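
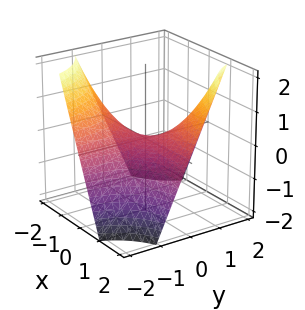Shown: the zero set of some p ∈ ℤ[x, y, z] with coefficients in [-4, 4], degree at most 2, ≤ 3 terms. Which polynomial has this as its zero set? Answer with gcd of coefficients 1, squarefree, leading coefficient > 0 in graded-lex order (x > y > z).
x*y - z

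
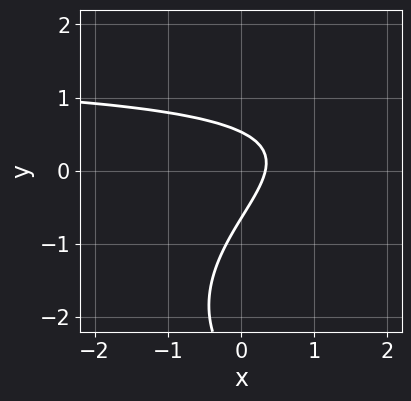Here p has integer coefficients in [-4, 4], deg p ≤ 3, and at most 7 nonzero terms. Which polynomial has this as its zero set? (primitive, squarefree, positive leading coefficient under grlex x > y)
The degree is 3 — a generic line meets the curve in up to 3 points.
The integer polynomial consistent with all of this is the stated p.

y^3 - 2*x*y + 3*y^2 + 3*x - 1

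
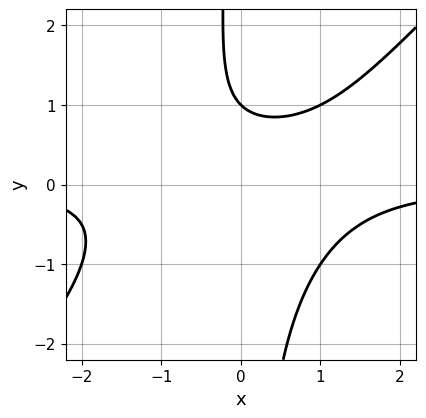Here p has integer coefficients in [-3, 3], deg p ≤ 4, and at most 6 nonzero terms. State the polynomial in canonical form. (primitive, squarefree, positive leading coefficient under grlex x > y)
1. The degree is 3 — a generic line meets the curve in up to 3 points.
2. Reading off the gridlines: no x-intercept at any integer in the box; it crosses the y-axis at the gridline y = 1.
3. The integer polynomial consistent with all of this is the stated p.

x^2*y - x*y^2 - y + 1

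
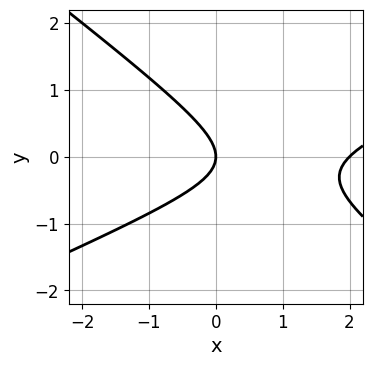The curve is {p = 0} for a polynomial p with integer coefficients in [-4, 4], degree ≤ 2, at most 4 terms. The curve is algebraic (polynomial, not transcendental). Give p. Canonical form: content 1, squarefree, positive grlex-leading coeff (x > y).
x^2 - x*y - 3*y^2 - 2*x

First, deg p = 2. No degree-1 curve has this shape.
Then, against the integer gridlines: one y-axis crossing is at y = 0; among the integer gridlines, it crosses the x-axis at x ∈ {0, 2}.
Finally, fitting integer coefficients to these (and the overall shape) gives p.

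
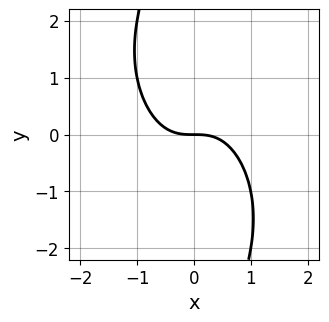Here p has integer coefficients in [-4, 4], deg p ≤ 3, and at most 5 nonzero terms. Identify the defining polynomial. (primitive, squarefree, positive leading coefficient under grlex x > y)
The degree is 3 — no degree-2 curve has this shape.
Against the integer gridlines: it meets the y-axis at y = 0 (among the integer gridlines); one x-axis crossing is at x = 0.
Assembling these constraints gives the stated polynomial.

2*x^3 + x^2*y + x*y^2 + 2*y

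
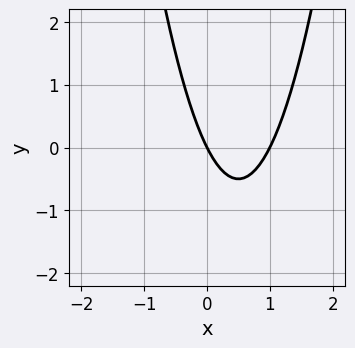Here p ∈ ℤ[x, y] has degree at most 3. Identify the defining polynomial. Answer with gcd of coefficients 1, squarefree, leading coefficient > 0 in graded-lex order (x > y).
2*x^2 - 2*x - y

First, deg p = 2. A generic line meets the curve in up to 2 points.
Next, against the integer gridlines: among the integer gridlines, it crosses the x-axis at x ∈ {0, 1}; it meets the y-axis at y = 0 (among the integer gridlines).
Finally, fitting integer coefficients to these (and the overall shape) gives p.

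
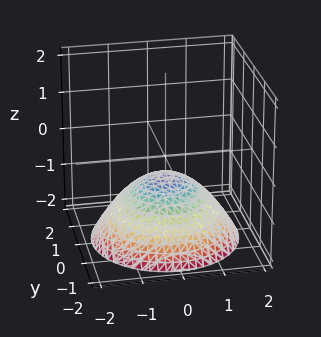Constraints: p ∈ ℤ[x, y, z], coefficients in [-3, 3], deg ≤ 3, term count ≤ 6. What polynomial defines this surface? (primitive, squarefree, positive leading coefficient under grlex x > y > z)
x^2 + y^2 + 2*z + 1

(a) The degree is 2 — no degree-1 surface has this shape.
(b) Symmetries: rotational symmetry about the z-axis ⇒ p depends on x, y only through x² + y².
(c) Reading off the gridlines: the surface avoids every integer x-axis point in the box; a circular section at z = -2 has radius between 1 and 2; no y-intercept at any integer in the box.
(d) Assembling these constraints gives the stated polynomial.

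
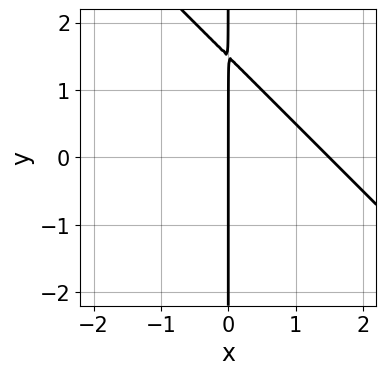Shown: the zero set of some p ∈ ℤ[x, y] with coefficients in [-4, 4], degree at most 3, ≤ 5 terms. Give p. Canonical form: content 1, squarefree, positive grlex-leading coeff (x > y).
2*x^2 + 2*x*y - 3*x

First, deg p = 2.
Then, from the visible intercepts: it meets the x-axis at x = 0 (among the integer gridlines); every point of the y-axis in the box is on the curve.
Finally, putting this together gives p.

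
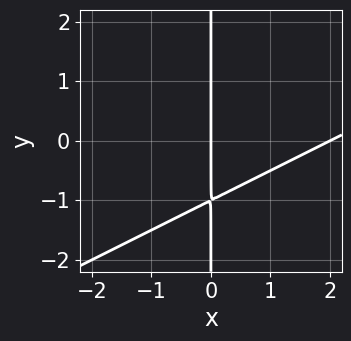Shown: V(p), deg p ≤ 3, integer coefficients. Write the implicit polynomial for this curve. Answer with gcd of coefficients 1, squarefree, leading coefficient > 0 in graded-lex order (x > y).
Degree: a generic line meets the curve in up to 2 points, so deg p = 2.
Reading off the gridlines: among the integer gridlines, it crosses the x-axis at x ∈ {0, 2}; the visible y-axis segment lies entirely on the curve.
Fitting integer coefficients to these (and the overall shape) gives p.

x^2 - 2*x*y - 2*x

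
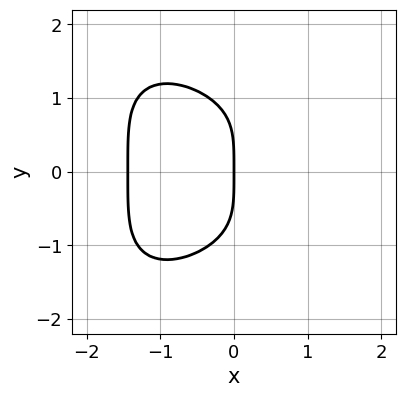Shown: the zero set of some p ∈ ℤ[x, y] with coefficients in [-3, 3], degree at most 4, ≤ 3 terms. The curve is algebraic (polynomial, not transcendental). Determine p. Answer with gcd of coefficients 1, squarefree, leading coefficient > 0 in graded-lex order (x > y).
(a) deg p = 4. No degree-3 curve has this shape.
(b) Symmetries: the y ↦ −y reflection is a symmetry, so y appears only in even powers.
(c) Observable constraints: one y-axis crossing is at y = 0; it meets the x-axis at x = 0 (among the integer gridlines).
(d) Fitting integer coefficients to these (and the overall shape) gives p.

x^4 + y^4 + 3*x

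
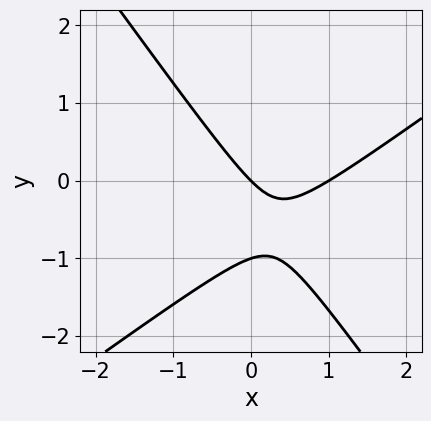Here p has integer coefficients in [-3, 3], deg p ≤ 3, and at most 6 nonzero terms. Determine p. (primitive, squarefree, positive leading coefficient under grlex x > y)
3*x^2 - 2*x*y - 3*y^2 - 3*x - 3*y

First, the degree is 2 — a generic line meets the curve in up to 2 points.
Next, against the integer gridlines: the y-axis gridline crossings are at y ∈ {-1, 0}; the x-axis gridline crossings are at x ∈ {0, 1}.
Finally, the integer polynomial consistent with all of this is the stated p.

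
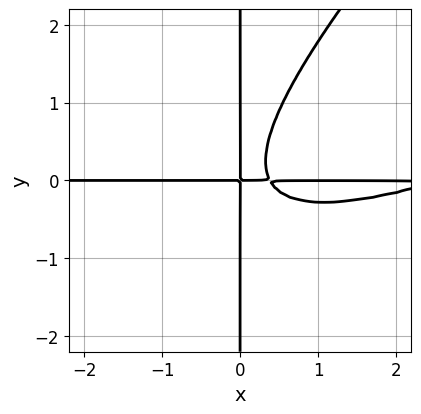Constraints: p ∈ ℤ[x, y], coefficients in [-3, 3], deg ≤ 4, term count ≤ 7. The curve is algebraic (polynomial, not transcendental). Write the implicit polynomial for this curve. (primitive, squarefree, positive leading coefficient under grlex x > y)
x^3*y - 3*x^2*y^2 + 2*x*y^3 - 3*x^2*y + x*y

1. deg p = 4.
2. From the axis intercepts and sections: the visible y-axis segment lies entirely on the curve; the visible x-axis segment lies entirely on the curve.
3. Assembling these constraints gives the stated polynomial.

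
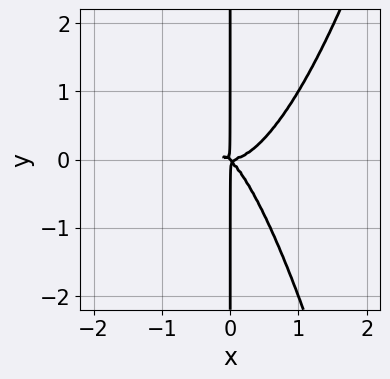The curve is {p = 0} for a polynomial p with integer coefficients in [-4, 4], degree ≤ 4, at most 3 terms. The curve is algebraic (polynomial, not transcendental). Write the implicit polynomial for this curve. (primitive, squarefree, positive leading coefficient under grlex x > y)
First, the degree is 4 — no degree-3 curve has this shape.
Then, from the axis intercepts and sections: every point of the y-axis in the box is on the curve.
Finally, fitting integer coefficients to these (and the overall shape) gives p.

2*x^4 - x^2*y - x*y^2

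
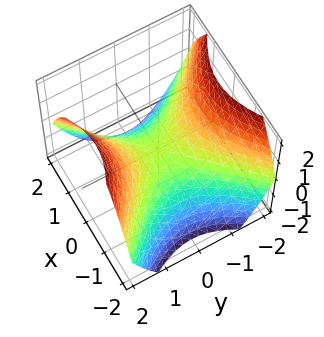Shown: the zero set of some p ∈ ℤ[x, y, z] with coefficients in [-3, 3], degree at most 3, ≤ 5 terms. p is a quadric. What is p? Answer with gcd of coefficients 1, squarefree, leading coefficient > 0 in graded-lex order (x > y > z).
(a) Degree: a saddle surface; a quadric, so deg p = 2.
(b) Symmetries: it's symmetric under y → −y, forcing even powers of y; mirror symmetry x ↦ −x ⇒ only even powers of x.
(c) From the axis intercepts and sections: one z-axis crossing is at z = 0; it crosses the y-axis at the gridline y = 0.
(d) Together with the visible shape, these determine p as stated.

2*x^2 - 2*y^2 + 3*z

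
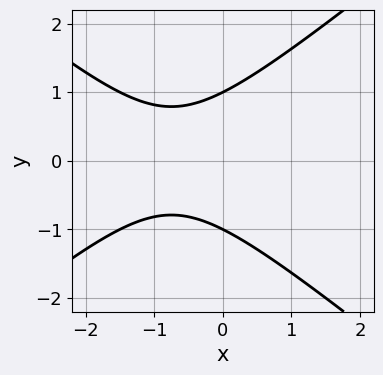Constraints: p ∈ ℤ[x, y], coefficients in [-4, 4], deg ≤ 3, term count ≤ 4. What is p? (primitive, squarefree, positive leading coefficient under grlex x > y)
2*x^2 - 3*y^2 + 3*x + 3

1. The degree is 2 — a generic line meets the curve in up to 2 points.
2. Symmetries: it's symmetric under y → −y, forcing even powers of y.
3. From the axis intercepts and sections: among the integer gridlines, it crosses the y-axis at y ∈ {-1, 1}; it misses every integer gridline on the x-axis.
4. Solving for integer coefficients yields p as stated.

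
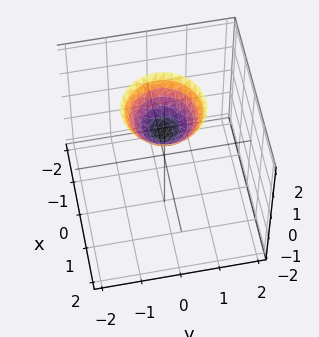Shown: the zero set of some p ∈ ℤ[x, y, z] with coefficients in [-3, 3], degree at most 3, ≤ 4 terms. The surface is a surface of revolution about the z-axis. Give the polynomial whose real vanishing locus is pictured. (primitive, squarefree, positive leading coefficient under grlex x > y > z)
Degree: a generic line meets the surface in up to 2 points, so deg p = 2.
Symmetries: rotational symmetry about the z-axis ⇒ p depends on x, y only through x² + y².
Observable constraints: it misses every integer gridline on the x-axis; it meets the z-axis at z = 1 (among the integer gridlines).
Together with the visible shape, these determine p as stated.

x^2 + y^2 - z + 1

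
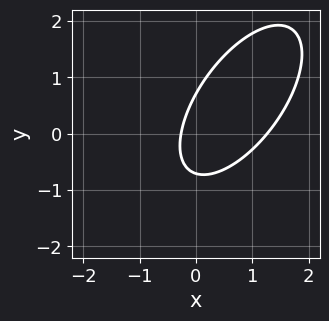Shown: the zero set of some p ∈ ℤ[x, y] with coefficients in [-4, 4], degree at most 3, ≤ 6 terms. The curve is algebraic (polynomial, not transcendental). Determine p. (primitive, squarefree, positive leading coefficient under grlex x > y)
First, the degree is 2 — no degree-1 curve has this shape.
Finally, matching integer coefficients to the picture gives p.

3*x^2 - 3*x*y + 2*y^2 - 3*x - 1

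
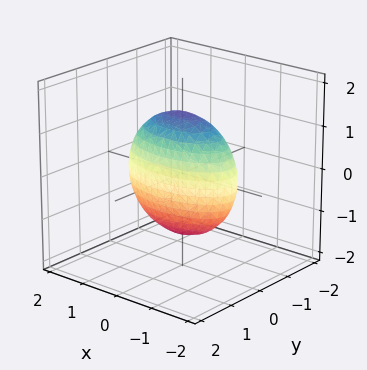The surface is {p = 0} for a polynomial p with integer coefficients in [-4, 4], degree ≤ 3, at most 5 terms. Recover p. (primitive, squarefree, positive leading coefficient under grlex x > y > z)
x^2 + 3*y^2 + z^2 - 2

First, degree: a closed, bounded, convex surface; a quadric, so deg p = 2.
Then, symmetries: mirror symmetry x ↦ −x ⇒ only even powers of x; mirror symmetry y ↦ −y ⇒ only even powers of y; the z ↦ −z reflection is a symmetry, so z appears only in even powers.
Finally, matching integer coefficients to the picture gives p.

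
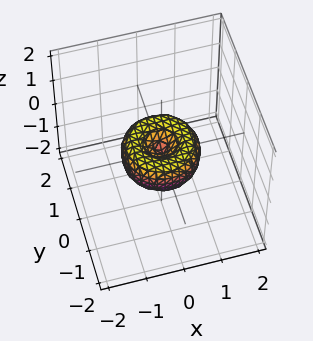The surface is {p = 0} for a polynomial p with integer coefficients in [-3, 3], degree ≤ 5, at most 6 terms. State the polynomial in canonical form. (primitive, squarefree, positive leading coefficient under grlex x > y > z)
(a) Degree: the shape is more complex than any degree-3 surface, so deg p = 4.
(b) Symmetries: the surface is invariant under rotation about z: p = q(x² + y², z).
(c) Observable constraints: it crosses the z-axis at the gridline z = 0; among the integer gridlines, it crosses the y-axis at y ∈ {-1, 0, 1}; a circular section at z = 0 has radius exactly 1.
(d) Assembling these constraints gives the stated polynomial. Check: (1, 0, 0) on the x-axis lies on the surface, and p(1, 0, 0) = 0. ✓

x^4 + 2*x^2*y^2 + y^4 - x^2 - y^2 + z^2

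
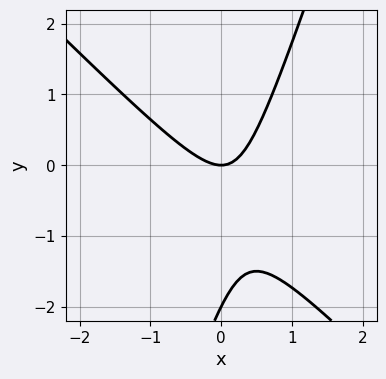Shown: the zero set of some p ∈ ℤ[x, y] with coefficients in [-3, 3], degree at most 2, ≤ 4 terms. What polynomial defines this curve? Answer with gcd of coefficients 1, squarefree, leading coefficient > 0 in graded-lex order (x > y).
3*x^2 + 2*x*y - y^2 - 2*y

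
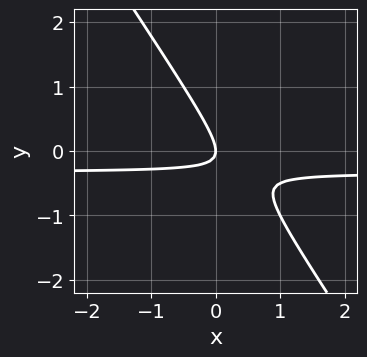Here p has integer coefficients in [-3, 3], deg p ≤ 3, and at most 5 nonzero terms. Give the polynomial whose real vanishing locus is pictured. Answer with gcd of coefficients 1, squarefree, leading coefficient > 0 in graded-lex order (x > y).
3*x*y + 2*y^2 + x

1. The degree is 2 — no degree-1 curve has this shape.
2. Reading off the gridlines: it crosses the y-axis at the gridline y = 0; one x-axis crossing is at x = 0.
3. Assembling these constraints gives the stated polynomial.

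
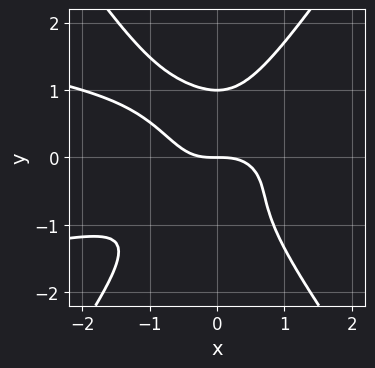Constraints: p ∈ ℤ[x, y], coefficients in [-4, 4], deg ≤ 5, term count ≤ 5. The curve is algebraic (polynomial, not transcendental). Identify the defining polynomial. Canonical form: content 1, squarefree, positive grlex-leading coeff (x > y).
2*x^2*y^2 - y^4 + x^3 + y

First, deg p = 4. The shape is more complex than any degree-3 curve.
Next, reading off the gridlines: among the integer gridlines, it crosses the y-axis at y ∈ {0, 1}; it crosses the x-axis at the gridline x = 0.
Finally, solving for integer coefficients yields p as stated.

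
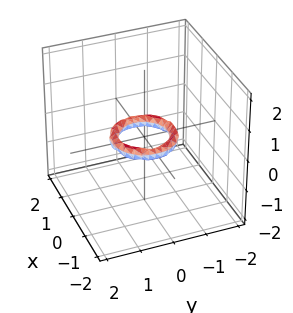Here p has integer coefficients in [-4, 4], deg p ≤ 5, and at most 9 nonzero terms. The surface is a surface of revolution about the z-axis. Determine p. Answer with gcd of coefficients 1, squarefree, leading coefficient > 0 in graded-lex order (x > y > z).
2*x^4 + 4*x^2*y^2 + 2*y^4 - 3*x^2 - 3*y^2 + 3*z^2 + 1

The degree is 4 — the shape is more complex than any degree-3 surface.
Symmetries: rotational symmetry about the z-axis ⇒ p depends on x, y only through x² + y².
Observable constraints: the x-axis gridline crossings are at x ∈ {-1, 1}; the y-axis gridline crossings are at y ∈ {-1, 1}; a circular section at z = 0 has radius between 0 and 1.
Matching integer coefficients to the picture gives p.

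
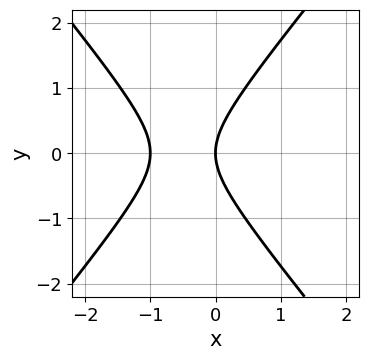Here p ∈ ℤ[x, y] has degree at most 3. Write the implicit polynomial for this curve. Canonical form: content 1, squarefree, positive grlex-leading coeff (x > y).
3*x^2 - 2*y^2 + 3*x

1. Degree: a generic line meets the curve in up to 2 points, so deg p = 2.
2. Symmetries: mirror symmetry y ↦ −y ⇒ only even powers of y.
3. Observable constraints: one y-axis crossing is at y = 0; the x-axis gridline crossings are at x ∈ {-1, 0}.
4. Assembling these constraints gives the stated polynomial.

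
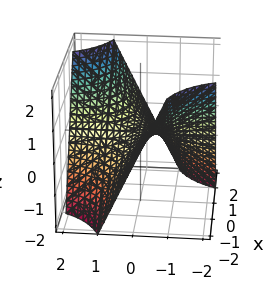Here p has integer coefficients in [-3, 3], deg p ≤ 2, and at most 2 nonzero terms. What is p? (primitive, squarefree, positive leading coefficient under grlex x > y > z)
First, the degree is 2 — a saddle surface; a quadric.
Then, checking where it meets the axes: one z-axis crossing is at z = 0; the visible y-axis segment lies entirely on the surface; every point of the x-axis in the box is on the surface.
Finally, putting this together gives p.

x*y - z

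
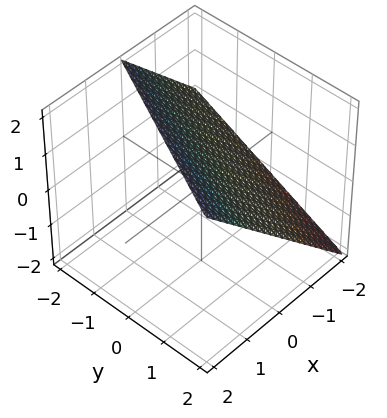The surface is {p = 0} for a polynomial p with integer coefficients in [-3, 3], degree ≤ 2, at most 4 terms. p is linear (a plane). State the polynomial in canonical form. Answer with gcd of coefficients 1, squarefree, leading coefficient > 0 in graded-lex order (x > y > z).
2*x - y - 2*z + 2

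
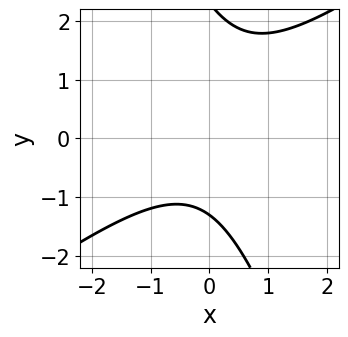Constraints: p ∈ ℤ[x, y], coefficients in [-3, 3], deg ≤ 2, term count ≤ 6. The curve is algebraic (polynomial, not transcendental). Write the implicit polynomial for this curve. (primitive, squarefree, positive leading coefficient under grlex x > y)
1. deg p = 2. A generic line meets the curve in up to 2 points.
2. Against the integer gridlines: it misses every integer gridline on the x-axis.
3. Fitting integer coefficients to these (and the overall shape) gives p.

2*x^2 - 2*x*y - y^2 + y + 3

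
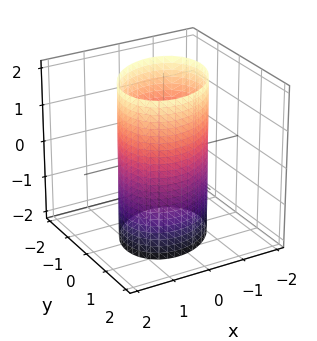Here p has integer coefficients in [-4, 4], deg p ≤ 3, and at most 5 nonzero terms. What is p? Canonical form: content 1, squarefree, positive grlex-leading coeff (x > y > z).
2*x^2 - x*y + 2*y^2 - 3

First, the degree is 2 — no degree-1 surface has this shape.
Then, checking where it meets the axes: no z-intercept at any integer in the box.
Finally, together with the visible shape, these determine p as stated.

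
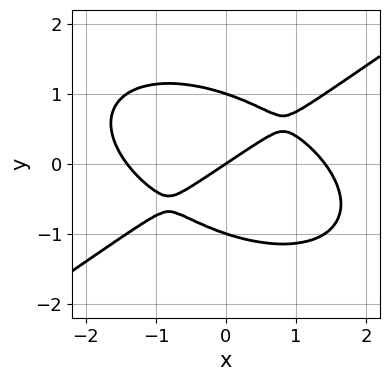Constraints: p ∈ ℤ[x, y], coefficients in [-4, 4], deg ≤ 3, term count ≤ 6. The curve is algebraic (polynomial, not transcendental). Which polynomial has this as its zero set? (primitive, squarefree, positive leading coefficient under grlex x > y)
x^3 - 3*y^3 - 2*x + 3*y

First, degree: the shape is more complex than any degree-2 curve, so deg p = 3.
Next, reading off the gridlines: it crosses the x-axis at the gridline x = 0; the y-axis gridline crossings are at y ∈ {-1, 0, 1}.
Finally, together with the visible shape, these determine p as stated.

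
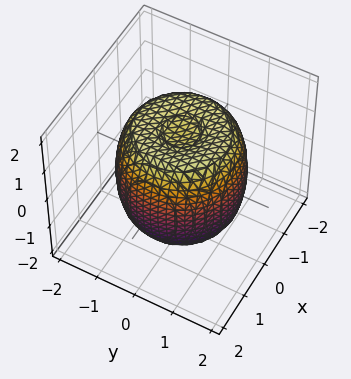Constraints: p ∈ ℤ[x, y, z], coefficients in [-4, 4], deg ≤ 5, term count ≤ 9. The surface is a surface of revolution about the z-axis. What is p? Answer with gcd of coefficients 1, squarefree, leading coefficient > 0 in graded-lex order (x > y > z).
deg p = 4. The shape is more complex than any degree-3 surface.
By symmetry, the surface is invariant under rotation about z: p = q(x² + y², z).
Reading off the gridlines: a circular section at z = 0 has radius between 1 and 2.
Fitting integer coefficients to these (and the overall shape) gives p.

2*x^4 + 4*x^2*y^2 + 2*y^4 - 3*x^2 - 3*y^2 + 2*z^2 - 3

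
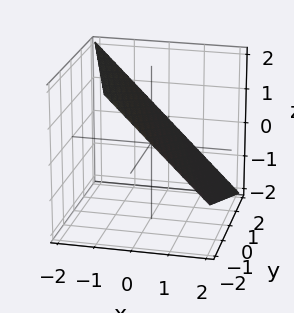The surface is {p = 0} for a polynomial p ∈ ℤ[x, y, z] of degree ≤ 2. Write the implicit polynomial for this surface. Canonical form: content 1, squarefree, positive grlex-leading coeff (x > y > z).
First, degree: the surface is flat (a plane), so deg p = 1.
Then, checking where it meets the axes: it crosses the y-axis at the gridline y = 2.
Finally, assembling these constraints gives the stated polynomial.

3*x + y + 3*z - 2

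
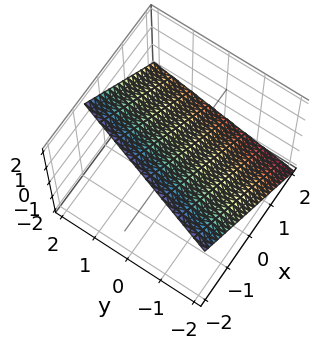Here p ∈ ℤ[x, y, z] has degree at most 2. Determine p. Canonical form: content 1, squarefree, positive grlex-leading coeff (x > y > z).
The degree is 1 — every cross-section is a straight line — this is a plane.
Reading off the gridlines: it meets the y-axis at y = -2 (among the integer gridlines).
The integer polynomial consistent with all of this is the stated p.

3*x - y + 3*z - 2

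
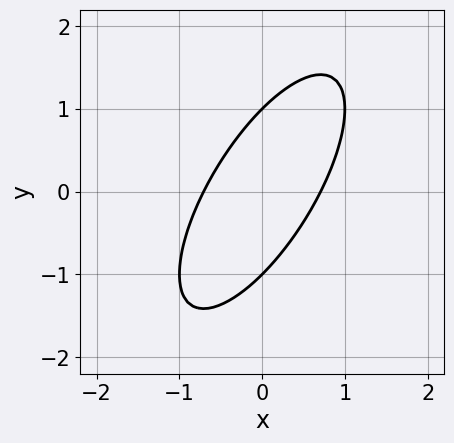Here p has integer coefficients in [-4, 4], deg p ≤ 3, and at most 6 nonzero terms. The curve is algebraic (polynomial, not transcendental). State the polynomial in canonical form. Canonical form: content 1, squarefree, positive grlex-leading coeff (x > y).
1. Degree: the shape is more complex than any degree-1 curve, so deg p = 2.
2. Reading off the gridlines: the y-axis gridline crossings are at y ∈ {-1, 1}.
3. Putting this together gives p.

2*x^2 - 2*x*y + y^2 - 1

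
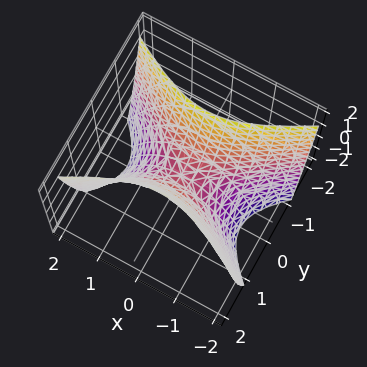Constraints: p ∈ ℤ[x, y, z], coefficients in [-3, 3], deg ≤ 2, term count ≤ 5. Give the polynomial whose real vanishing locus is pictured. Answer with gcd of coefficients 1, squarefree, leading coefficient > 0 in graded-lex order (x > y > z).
1. The degree is 2 — a hyperbolic paraboloid; a quadric.
2. Symmetries: the x ↦ −x reflection is a symmetry, so x appears only in even powers; mirror symmetry y ↦ −y ⇒ only even powers of y.
3. Reading off the gridlines: it meets the y-axis at y = 0 (among the integer gridlines); it meets the x-axis at x = 0 (among the integer gridlines); it meets the z-axis at z = 0 (among the integer gridlines).
4. The integer polynomial consistent with all of this is the stated p.

x^2 - 2*y^2 + z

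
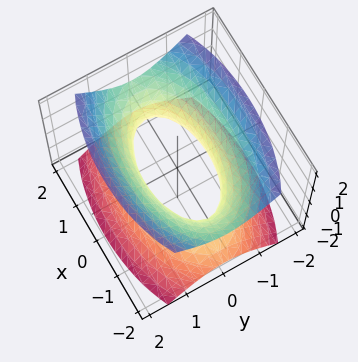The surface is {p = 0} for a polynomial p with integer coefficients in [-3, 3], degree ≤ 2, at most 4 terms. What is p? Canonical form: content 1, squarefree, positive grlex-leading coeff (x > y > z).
x^2 + 3*y^2 - 2*z^2 - 2

First, deg p = 2. An hourglass — one-sheet hyperboloid; a quadric.
Then, symmetries: the x ↦ −x reflection is a symmetry, so x appears only in even powers; the y ↦ −y reflection is a symmetry, so y appears only in even powers; it's symmetric under z → −z, forcing even powers of z.
Then, checking where it meets the axes: no z-intercept at any integer in the box.
Finally, assembling these constraints gives the stated polynomial.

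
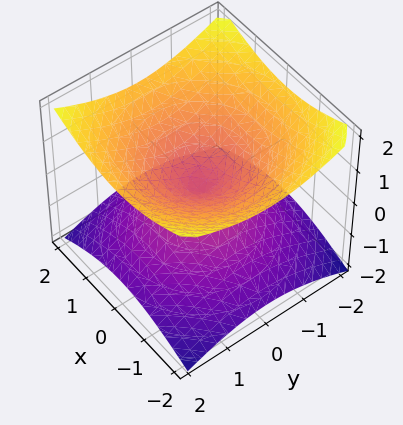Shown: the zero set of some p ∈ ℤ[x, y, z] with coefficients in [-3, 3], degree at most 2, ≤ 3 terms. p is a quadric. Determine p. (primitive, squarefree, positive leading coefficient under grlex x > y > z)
First, deg p = 2. Two nappes meeting at a single point; a quadric.
Next, symmetries: the z ↦ −z reflection is a symmetry, so z appears only in even powers; the surface is invariant under rotation about z: p = q(x² + y², z).
Next, observable constraints: it meets the x-axis at x = 0 (among the integer gridlines); it meets the z-axis at z = 0 (among the integer gridlines); a circular section at z = 1 has radius between 1 and 2.
Finally, fitting integer coefficients to these (and the overall shape) gives p.

x^2 + y^2 - 2*z^2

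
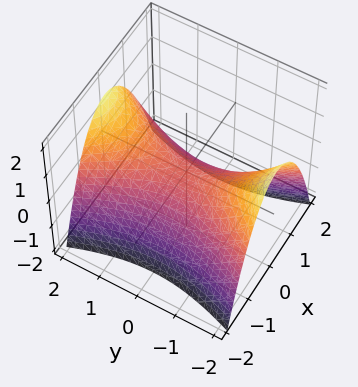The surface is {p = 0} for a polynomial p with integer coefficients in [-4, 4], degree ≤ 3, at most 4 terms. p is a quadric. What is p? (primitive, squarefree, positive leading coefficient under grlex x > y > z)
3*x^2 - y^2 + 3*z

Degree: a hyperbolic paraboloid; a quadric, so deg p = 2.
Symmetries: it's symmetric under x → −x, forcing even powers of x; mirror symmetry y ↦ −y ⇒ only even powers of y.
From the axis intercepts and sections: it meets the x-axis at x = 0 (among the integer gridlines); it crosses the y-axis at the gridline y = 0; it meets the z-axis at z = 0 (among the integer gridlines).
These observations pin down the coefficients.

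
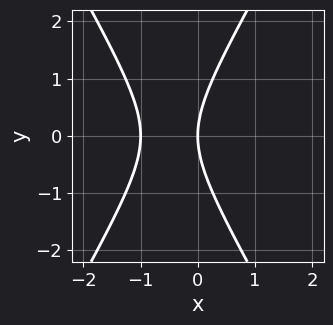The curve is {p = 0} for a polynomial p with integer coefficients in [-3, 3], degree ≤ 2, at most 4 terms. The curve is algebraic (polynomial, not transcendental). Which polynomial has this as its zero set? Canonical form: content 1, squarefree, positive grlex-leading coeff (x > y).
3*x^2 - y^2 + 3*x

1. deg p = 2. No degree-1 curve has this shape.
2. Symmetries: it's symmetric under y → −y, forcing even powers of y.
3. Checking where it meets the axes: one y-axis crossing is at y = 0; among the integer gridlines, it crosses the x-axis at x ∈ {-1, 0}.
4. Together with the visible shape, these determine p as stated.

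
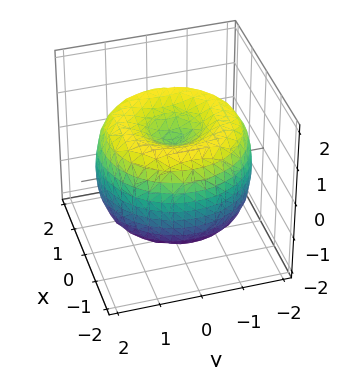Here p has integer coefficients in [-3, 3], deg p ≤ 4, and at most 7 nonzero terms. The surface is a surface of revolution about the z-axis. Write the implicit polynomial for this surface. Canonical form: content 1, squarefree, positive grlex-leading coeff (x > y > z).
(a) deg p = 4. No degree-3 surface has this shape.
(b) By symmetry, every cross-section ⟂ z is a circle, so x, y appear only via x² + y².
(c) From the visible intercepts: a circular section at z = -1 has radius between 0 and 1.
(d) Assembling these constraints gives the stated polynomial.

x^4 + 2*x^2*y^2 + y^4 - 3*x^2 - 3*y^2 + 2*z^2 - 1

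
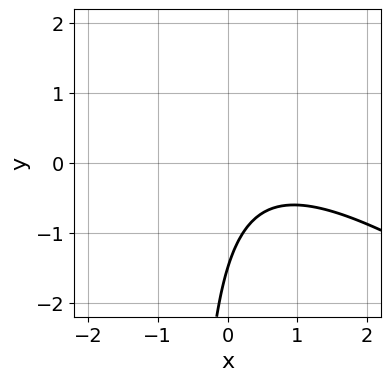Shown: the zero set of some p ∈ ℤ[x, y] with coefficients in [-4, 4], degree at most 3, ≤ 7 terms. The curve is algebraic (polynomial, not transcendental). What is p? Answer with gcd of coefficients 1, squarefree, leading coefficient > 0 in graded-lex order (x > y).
1. Degree: a generic line meets the curve in up to 2 points, so deg p = 2.
2. Against the integer gridlines: it misses every integer gridline on the x-axis.
3. Putting this together gives p.

2*x^2 + 3*x*y - 2*x + 2*y + 3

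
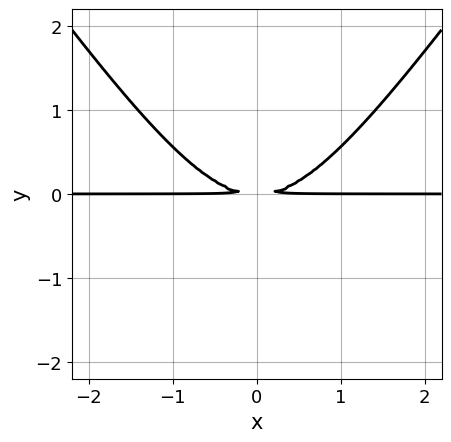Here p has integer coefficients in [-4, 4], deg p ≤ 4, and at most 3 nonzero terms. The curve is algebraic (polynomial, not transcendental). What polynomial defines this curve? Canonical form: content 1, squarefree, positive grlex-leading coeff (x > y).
The degree is 3 — no degree-2 curve has this shape.
Symmetries: the x ↦ −x reflection is a symmetry, so x appears only in even powers.
Against the integer gridlines: every point of the x-axis in the box is on the curve.
Together with the visible shape, these determine p as stated.

2*x^2*y - y^3 - 3*y^2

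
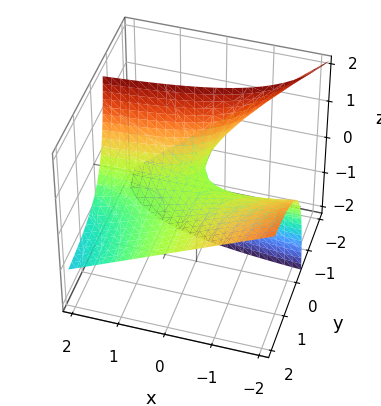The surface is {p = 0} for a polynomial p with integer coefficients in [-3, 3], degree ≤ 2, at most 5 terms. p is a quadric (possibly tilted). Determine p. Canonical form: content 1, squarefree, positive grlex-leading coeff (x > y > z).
2*x*y + 3*y*z + 2*z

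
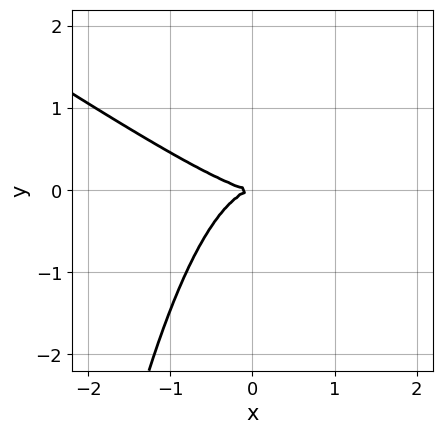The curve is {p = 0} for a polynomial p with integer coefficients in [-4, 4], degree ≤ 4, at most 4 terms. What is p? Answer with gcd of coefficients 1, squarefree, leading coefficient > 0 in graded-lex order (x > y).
2*x^3 + 3*x^2*y + 3*y^2

The degree is 3 — the shape is more complex than any degree-2 curve.
From the visible intercepts: it crosses the y-axis at the gridline y = 0; it crosses the x-axis at the gridline x = 0.
These observations pin down the coefficients.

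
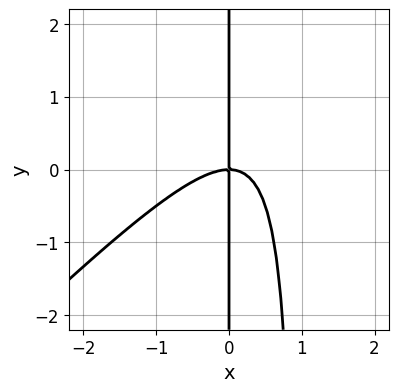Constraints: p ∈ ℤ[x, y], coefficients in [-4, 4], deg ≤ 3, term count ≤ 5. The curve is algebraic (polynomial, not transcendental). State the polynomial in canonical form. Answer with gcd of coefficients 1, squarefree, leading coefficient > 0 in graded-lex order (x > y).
(a) Degree: a generic line meets the curve in up to 3 points, so deg p = 3.
(b) From the visible intercepts: the visible y-axis segment lies entirely on the curve; one x-axis crossing is at x = 0.
(c) Matching integer coefficients to the picture gives p.

x^3 - x^2*y + x*y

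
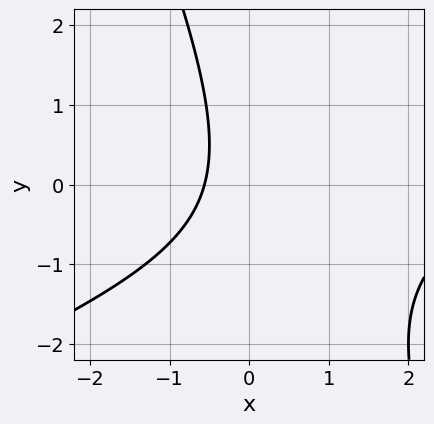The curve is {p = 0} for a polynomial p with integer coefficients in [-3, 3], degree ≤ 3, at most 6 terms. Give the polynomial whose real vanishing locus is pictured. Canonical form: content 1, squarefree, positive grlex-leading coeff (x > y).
x^2 - 2*x*y - y^2 - 3*x - 2

(a) The degree is 2 — the shape is more complex than any degree-1 curve.
(b) Checking where it meets the axes: it misses every integer gridline on the y-axis.
(c) Putting this together gives p.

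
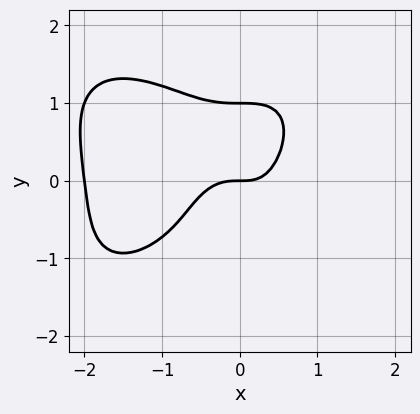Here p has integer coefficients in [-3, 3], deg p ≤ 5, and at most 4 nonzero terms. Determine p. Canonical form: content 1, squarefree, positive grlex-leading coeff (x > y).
x^4 + y^4 + 2*x^3 - y

Degree: no degree-3 curve has this shape, so deg p = 4.
Against the integer gridlines: among the integer gridlines, it crosses the y-axis at y ∈ {0, 1}; among the integer gridlines, it crosses the x-axis at x ∈ {-2, 0}.
Putting this together gives p.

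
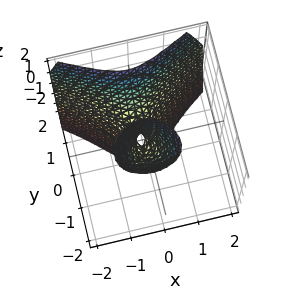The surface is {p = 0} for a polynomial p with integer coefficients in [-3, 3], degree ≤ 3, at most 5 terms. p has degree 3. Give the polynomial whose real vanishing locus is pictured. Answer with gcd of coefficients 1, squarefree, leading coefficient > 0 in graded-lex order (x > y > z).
First, deg p = 3. A generic line meets the surface in up to 3 points.
Then, observable constraints: it crosses the y-axis at the gridline y = 0; it meets the x-axis at x = 0 (among the integer gridlines); every point of the z-axis in the box is on the surface.
Finally, assembling these constraints gives the stated polynomial.

2*y^3 - 3*x^2 - 2*y*z - x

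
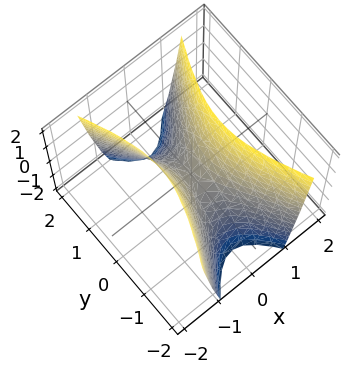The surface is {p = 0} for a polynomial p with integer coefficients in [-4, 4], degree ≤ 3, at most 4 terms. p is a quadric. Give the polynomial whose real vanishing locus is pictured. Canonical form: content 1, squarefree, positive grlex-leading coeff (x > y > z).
3*x^2 - y^2 - z

(a) Degree: a hyperbolic paraboloid; a quadric, so deg p = 2.
(b) Symmetries: it's symmetric under x → −x, forcing even powers of x; it's symmetric under y → −y, forcing even powers of y.
(c) From the visible intercepts: one x-axis crossing is at x = 0; it meets the z-axis at z = 0 (among the integer gridlines); it crosses the y-axis at the gridline y = 0.
(d) Putting this together gives p.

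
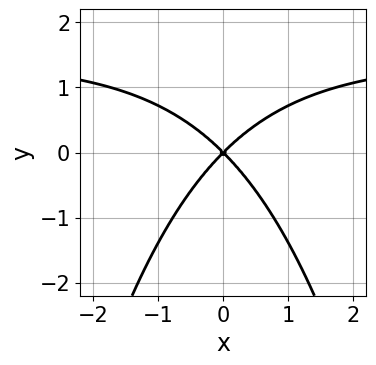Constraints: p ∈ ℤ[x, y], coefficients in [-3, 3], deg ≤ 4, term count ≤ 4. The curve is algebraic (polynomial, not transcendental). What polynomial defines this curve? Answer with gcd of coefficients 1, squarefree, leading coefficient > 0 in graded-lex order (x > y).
1. Degree: no degree-2 curve has this shape, so deg p = 3.
2. Symmetries: it's symmetric under x → −x, forcing even powers of x.
3. From the axis intercepts and sections: one x-axis crossing is at x = 0; it crosses the y-axis at the gridline y = 0.
4. Matching integer coefficients to the picture gives p.

2*x^2*y - 3*x^2 + 3*y^2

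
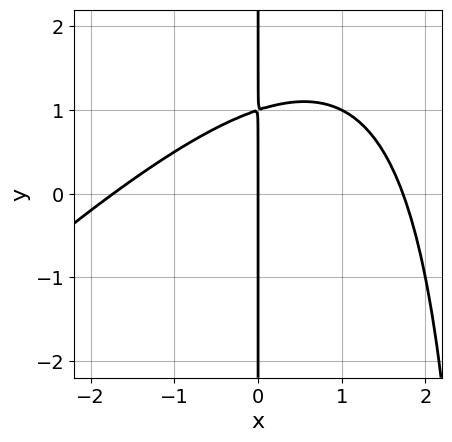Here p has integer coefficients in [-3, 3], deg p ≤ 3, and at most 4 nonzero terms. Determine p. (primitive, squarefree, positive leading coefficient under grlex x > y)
The degree is 3 — no degree-2 curve has this shape.
From the visible intercepts: one x-axis crossing is at x = 0; the visible y-axis segment lies entirely on the curve.
Solving for integer coefficients yields p as stated.

x^3 - x^2*y + 3*x*y - 3*x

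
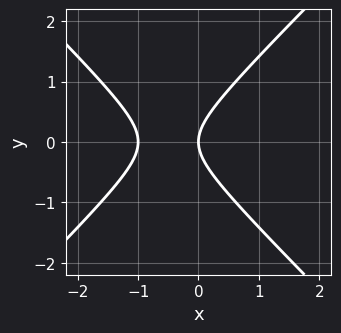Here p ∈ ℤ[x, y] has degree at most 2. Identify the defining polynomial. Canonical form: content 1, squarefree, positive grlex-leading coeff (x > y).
x^2 - y^2 + x

(a) Degree: the shape is more complex than any degree-1 curve, so deg p = 2.
(b) Symmetries: it's symmetric under y → −y, forcing even powers of y.
(c) From the visible intercepts: among the integer gridlines, it crosses the x-axis at x ∈ {-1, 0}; one y-axis crossing is at y = 0.
(d) Putting this together gives p.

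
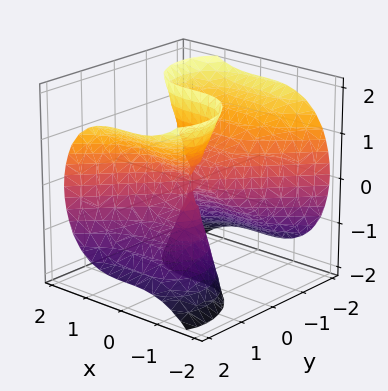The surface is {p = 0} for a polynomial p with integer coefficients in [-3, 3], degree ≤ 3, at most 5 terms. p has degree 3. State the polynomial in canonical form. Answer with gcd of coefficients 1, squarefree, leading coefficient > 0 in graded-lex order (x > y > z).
The degree is 3 — a generic line meets the surface in up to 3 points.
Observable constraints: one y-axis crossing is at y = 0; every point of the z-axis in the box is on the surface; one x-axis crossing is at x = 0.
Assembling these constraints gives the stated polynomial.

3*x^3 - 2*y^3 + 3*y*z^2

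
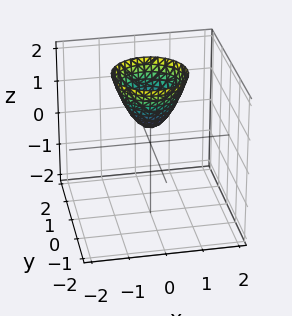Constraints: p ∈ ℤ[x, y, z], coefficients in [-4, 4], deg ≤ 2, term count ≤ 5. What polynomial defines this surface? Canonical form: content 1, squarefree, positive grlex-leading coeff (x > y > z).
The degree is 2 — a generic line meets the surface in up to 2 points.
Symmetry: every cross-section ⟂ z is a circle, so x, y appear only via x² + y².
From the visible intercepts: a circular section at z = 1 has radius between 0 and 1; no x-intercept at any integer in the box; it misses every integer gridline on the y-axis.
Putting this together gives p.

3*x^2 + 3*y^2 - 2*z + 1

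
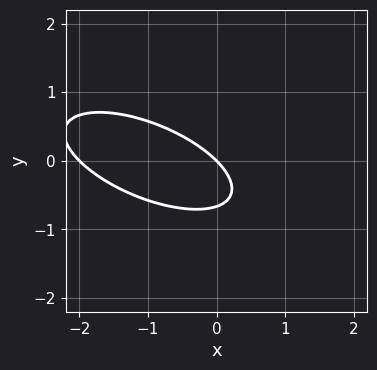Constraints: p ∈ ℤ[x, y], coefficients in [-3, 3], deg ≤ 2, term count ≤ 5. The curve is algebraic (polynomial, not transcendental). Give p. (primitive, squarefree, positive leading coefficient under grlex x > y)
x^2 + 2*x*y + 3*y^2 + 2*x + 2*y

deg p = 2. A generic line meets the curve in up to 2 points.
Observable constraints: it crosses the y-axis at the gridline y = 0; the x-axis gridline crossings are at x ∈ {-2, 0}.
These observations pin down the coefficients.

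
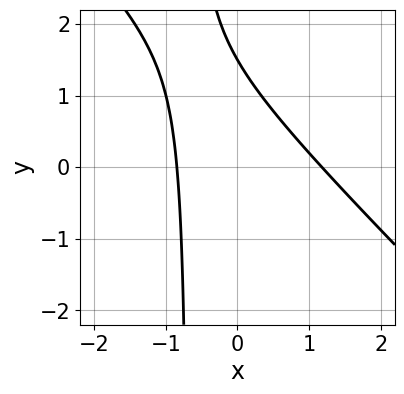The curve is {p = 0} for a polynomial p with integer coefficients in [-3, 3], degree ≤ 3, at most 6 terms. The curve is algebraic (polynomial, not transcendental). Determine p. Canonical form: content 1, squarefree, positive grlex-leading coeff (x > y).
3*x^2 + 3*x*y - x + 2*y - 3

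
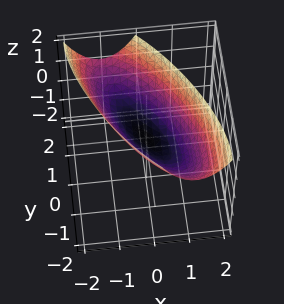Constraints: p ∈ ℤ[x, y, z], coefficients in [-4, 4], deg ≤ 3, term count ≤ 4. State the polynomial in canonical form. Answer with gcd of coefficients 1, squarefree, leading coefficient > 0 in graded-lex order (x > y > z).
First, deg p = 2. No degree-1 surface has this shape.
Then, checking where it meets the axes: one y-axis crossing is at y = 0; it meets the x-axis at x = 0 (among the integer gridlines); it crosses the z-axis at the gridline z = 0.
Finally, together with the visible shape, these determine p as stated.

2*x^2 + 2*x*y + y^2 - 2*z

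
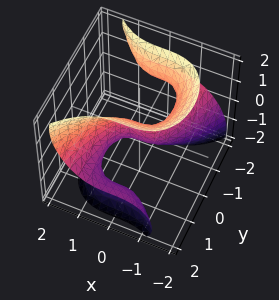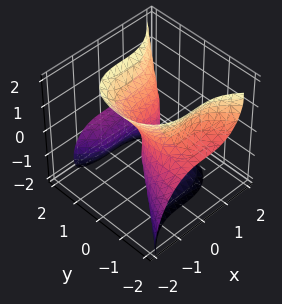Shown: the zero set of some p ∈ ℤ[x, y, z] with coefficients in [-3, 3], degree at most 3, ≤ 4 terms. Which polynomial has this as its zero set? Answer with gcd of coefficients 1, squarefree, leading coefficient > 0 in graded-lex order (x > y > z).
2*x^3 - 2*y^2*z + z^3 - 2*y

1. deg p = 3.
2. Checking where it meets the axes: it meets the z-axis at z = 0 (among the integer gridlines); it meets the x-axis at x = 0 (among the integer gridlines); one y-axis crossing is at y = 0.
3. Together with the visible shape, these determine p as stated.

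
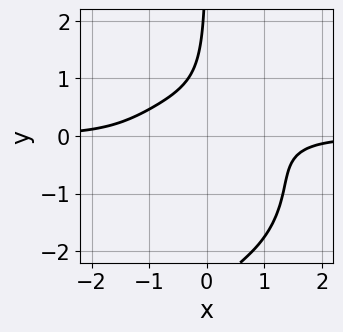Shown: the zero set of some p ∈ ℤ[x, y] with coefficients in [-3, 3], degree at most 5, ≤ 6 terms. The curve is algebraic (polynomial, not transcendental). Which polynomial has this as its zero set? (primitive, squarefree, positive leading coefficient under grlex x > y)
(a) deg p = 4.
(b) From the axis intercepts and sections: no y-intercept at any integer in the box; it misses every integer gridline on the x-axis.
(c) The integer polynomial consistent with all of this is the stated p.

x^3*y + x*y^3 + 2*x*y^2 + 1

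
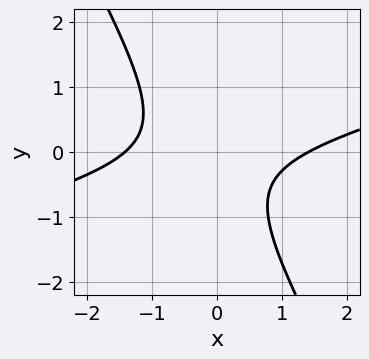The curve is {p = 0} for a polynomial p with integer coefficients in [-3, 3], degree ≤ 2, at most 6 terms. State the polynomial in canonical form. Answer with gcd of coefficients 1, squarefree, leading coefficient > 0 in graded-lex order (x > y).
x^2 - 3*x*y - 2*y^2 - y - 2

First, degree: no degree-1 curve has this shape, so deg p = 2.
Then, from the visible intercepts: the curve avoids every integer y-axis point in the box.
Finally, together with the visible shape, these determine p as stated.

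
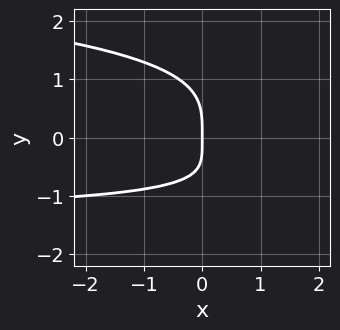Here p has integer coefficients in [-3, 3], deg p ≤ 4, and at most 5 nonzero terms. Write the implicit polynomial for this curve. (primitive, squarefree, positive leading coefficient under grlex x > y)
(a) Degree: the shape is more complex than any degree-3 curve, so deg p = 4.
(b) From the visible intercepts: it crosses the x-axis at the gridline x = 0; one y-axis crossing is at y = 0.
(c) Putting this together gives p.

2*y^4 + 2*x*y + 3*x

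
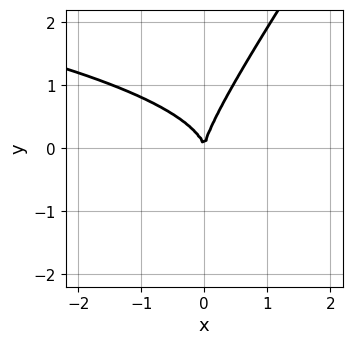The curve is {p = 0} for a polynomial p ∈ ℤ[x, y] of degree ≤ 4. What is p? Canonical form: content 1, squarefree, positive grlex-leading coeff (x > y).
3*x*y^2 - 2*y^3 + 3*x^2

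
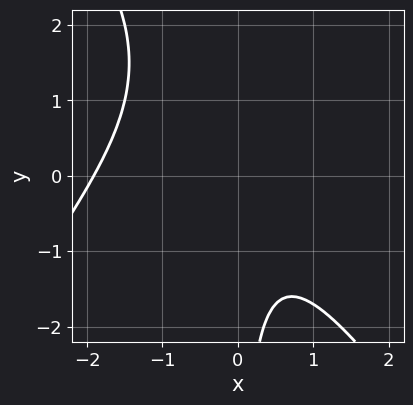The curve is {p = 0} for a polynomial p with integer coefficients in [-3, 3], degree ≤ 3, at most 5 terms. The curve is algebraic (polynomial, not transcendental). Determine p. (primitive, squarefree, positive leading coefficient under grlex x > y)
(a) deg p = 3.
(b) Observable constraints: no y-intercept at any integer in the box.
(c) The integer polynomial consistent with all of this is the stated p.

2*x^3 - x*y^2 + 3*x^2 + 3*x*y + 3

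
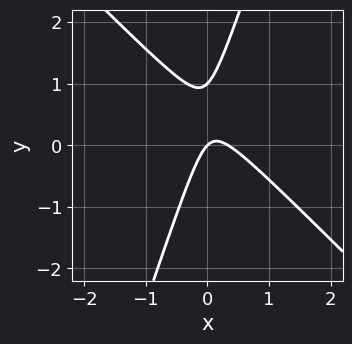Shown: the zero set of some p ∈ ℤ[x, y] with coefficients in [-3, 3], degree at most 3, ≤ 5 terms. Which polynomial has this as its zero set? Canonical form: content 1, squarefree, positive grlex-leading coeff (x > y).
First, degree: a generic line meets the curve in up to 2 points, so deg p = 2.
Then, from the axis intercepts and sections: the y-axis gridline crossings are at y ∈ {0, 1}; one x-axis crossing is at x = 0.
Finally, solving for integer coefficients yields p as stated.

3*x^2 + 2*x*y - y^2 - x + y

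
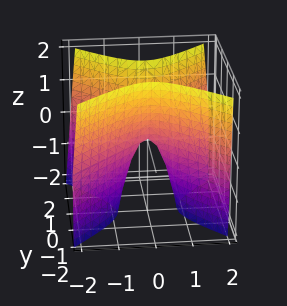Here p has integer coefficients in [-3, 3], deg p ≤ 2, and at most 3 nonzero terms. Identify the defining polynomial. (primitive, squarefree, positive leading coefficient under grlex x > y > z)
3*x^2 - 3*y^2 + z

First, deg p = 2.
Then, symmetries: it's symmetric under x → −x, forcing even powers of x; the y ↦ −y reflection is a symmetry, so y appears only in even powers.
Next, from the axis intercepts and sections: it meets the y-axis at y = 0 (among the integer gridlines); it crosses the x-axis at the gridline x = 0; one z-axis crossing is at z = 0.
Finally, matching integer coefficients to the picture gives p.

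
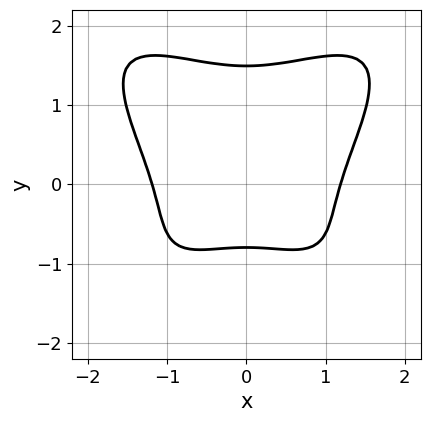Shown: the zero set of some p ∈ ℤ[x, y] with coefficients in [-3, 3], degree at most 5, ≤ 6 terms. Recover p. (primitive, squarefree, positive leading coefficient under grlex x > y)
x^4 - x^2*y^2 + y^4 - 2*y - 2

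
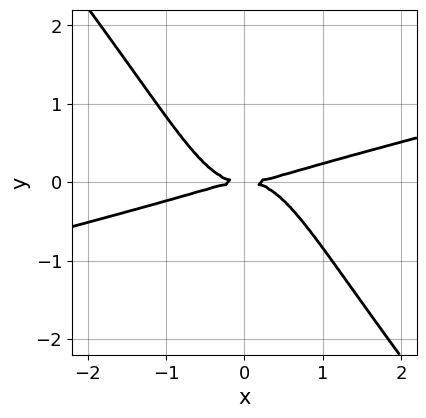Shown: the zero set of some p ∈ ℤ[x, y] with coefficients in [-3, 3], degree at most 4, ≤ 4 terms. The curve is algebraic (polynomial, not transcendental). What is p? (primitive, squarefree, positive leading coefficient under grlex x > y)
First, deg p = 4. No degree-3 curve has this shape.
Next, from the axis intercepts and sections: it crosses the x-axis at the gridline x = 0; it crosses the y-axis at the gridline y = 0.
Finally, solving for integer coefficients yields p as stated.

x^4 - 3*x^3*y - 3*x^2*y^2 - 2*y^2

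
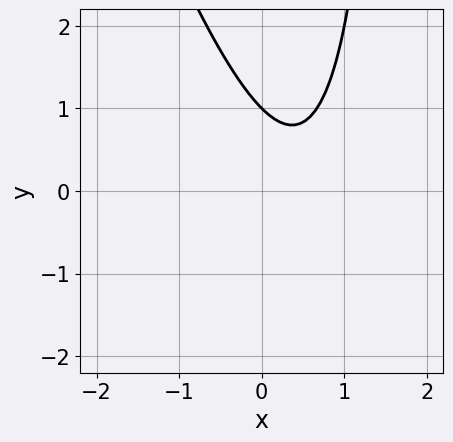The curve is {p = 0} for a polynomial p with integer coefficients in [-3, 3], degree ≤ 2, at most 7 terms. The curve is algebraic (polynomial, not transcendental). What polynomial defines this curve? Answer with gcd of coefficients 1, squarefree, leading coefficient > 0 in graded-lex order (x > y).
1. The degree is 2 — no degree-1 curve has this shape.
2. From the visible intercepts: one y-axis crossing is at y = 1; it misses every integer gridline on the x-axis.
3. Together with the visible shape, these determine p as stated.

3*x^2 + x*y - 3*x - 2*y + 2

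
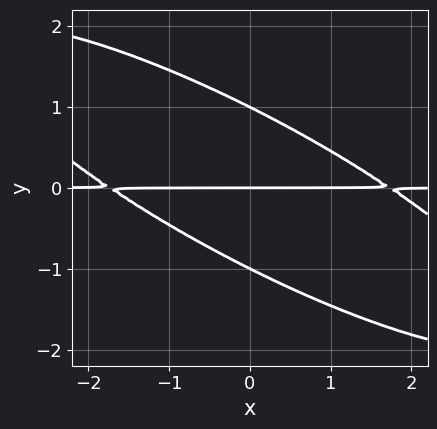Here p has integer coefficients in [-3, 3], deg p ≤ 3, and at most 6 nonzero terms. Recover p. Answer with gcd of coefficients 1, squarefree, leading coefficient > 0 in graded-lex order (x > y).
1. deg p = 3. The shape is more complex than any degree-2 curve.
2. Checking where it meets the axes: every point of the x-axis in the box is on the curve; the y-axis gridline crossings are at y ∈ {-1, 0, 1}.
3. The integer polynomial consistent with all of this is the stated p.

x^2*y + 3*x*y^2 + 3*y^3 - 3*y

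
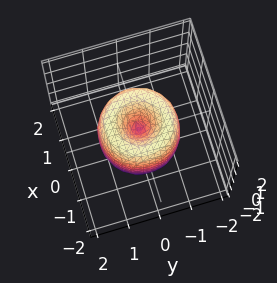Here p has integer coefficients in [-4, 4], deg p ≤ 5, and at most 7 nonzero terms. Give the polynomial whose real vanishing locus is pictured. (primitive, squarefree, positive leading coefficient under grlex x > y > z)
2*x^4 + 4*x^2*y^2 + 2*y^4 - 3*x^2 - 3*y^2 + z^2

First, degree: no degree-3 surface has this shape, so deg p = 4.
Then, symmetries: every cross-section ⟂ z is a circle, so x, y appear only via x² + y².
Then, checking where it meets the axes: it crosses the x-axis at the gridline x = 0; it crosses the z-axis at the gridline z = 0; a circular section at z = 0 has radius between 1 and 2.
Finally, matching integer coefficients to the picture gives p.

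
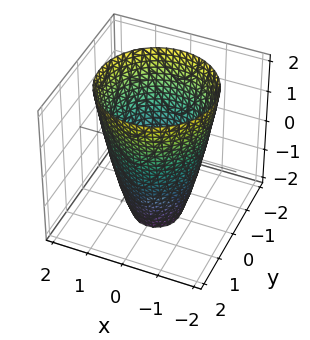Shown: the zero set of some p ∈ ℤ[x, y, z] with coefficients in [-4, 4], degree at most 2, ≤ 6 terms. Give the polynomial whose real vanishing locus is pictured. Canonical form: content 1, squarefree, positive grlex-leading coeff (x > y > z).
2*x^2 + 2*y^2 - z - 3

(a) Degree: the shape is more complex than any degree-1 surface, so deg p = 2.
(b) Symmetries: rotational symmetry about the z-axis ⇒ p depends on x, y only through x² + y².
(c) Reading off the gridlines: the surface avoids every integer z-axis point in the box; a circular section at z = -1 has radius exactly 1.
(d) These observations pin down the coefficients.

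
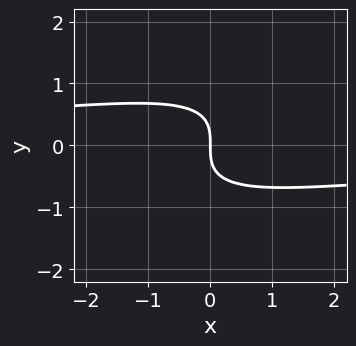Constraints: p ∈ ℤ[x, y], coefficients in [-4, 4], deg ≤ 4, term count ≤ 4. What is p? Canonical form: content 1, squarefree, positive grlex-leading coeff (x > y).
x^2*y - 3*x*y^2 + 3*y^3 + 3*x

(a) Degree: a generic line meets the curve in up to 3 points, so deg p = 3.
(b) Observable constraints: it crosses the y-axis at the gridline y = 0; one x-axis crossing is at x = 0.
(c) Putting this together gives p.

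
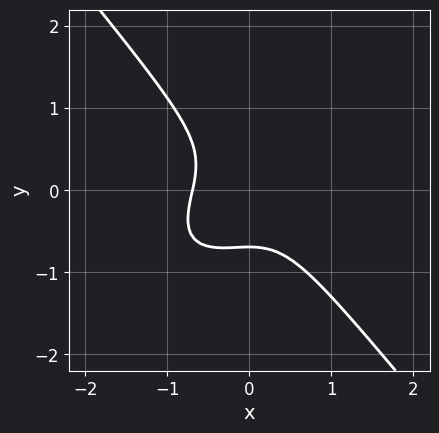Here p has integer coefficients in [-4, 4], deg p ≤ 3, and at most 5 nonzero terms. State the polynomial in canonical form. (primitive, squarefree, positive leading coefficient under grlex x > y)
First, deg p = 3. No degree-2 curve has this shape.
Finally, matching integer coefficients to the picture gives p.

3*x^3 - 2*x^2*y + 3*y^3 + 1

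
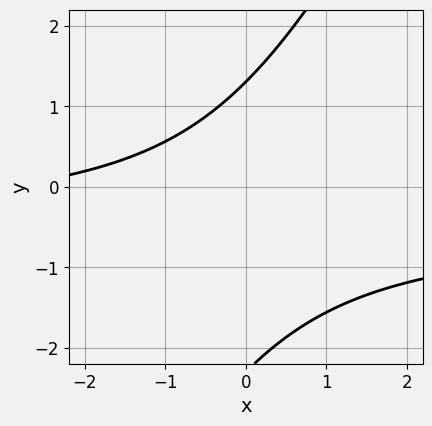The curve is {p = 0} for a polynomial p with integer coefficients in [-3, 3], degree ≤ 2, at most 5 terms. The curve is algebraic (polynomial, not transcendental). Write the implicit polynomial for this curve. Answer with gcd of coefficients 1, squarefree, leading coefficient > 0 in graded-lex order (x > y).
deg p = 2. The shape is more complex than any degree-1 curve.
Checking where it meets the axes: it misses every integer gridline on the x-axis.
Solving for integer coefficients yields p as stated.

2*x*y - y^2 + x - y + 3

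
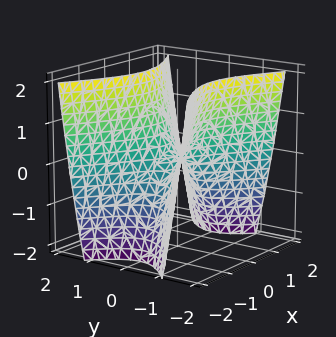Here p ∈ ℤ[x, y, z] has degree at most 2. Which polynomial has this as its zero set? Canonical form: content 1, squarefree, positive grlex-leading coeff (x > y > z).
1. deg p = 2.
2. Symmetries: it's symmetric under y → −y, forcing even powers of y; mirror symmetry x ↦ −x ⇒ only even powers of x.
3. Checking where it meets the axes: one y-axis crossing is at y = 0; it meets the z-axis at z = 0 (among the integer gridlines); it crosses the x-axis at the gridline x = 0.
4. These observations pin down the coefficients.

x^2 - 2*y^2 + z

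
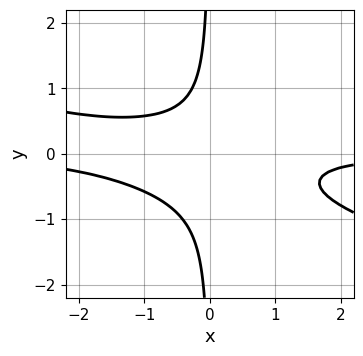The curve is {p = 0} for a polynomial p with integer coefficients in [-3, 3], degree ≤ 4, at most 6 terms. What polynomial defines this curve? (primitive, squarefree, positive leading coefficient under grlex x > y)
First, deg p = 3.
Next, from the axis intercepts and sections: the curve avoids every integer y-axis point in the box; it misses every integer gridline on the x-axis.
Finally, assembling these constraints gives the stated polynomial.

x^2*y + 3*x*y^2 + x*y + 1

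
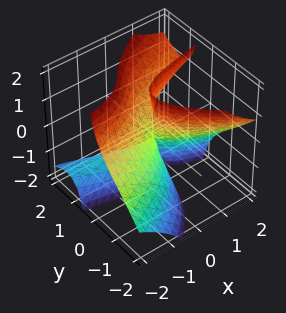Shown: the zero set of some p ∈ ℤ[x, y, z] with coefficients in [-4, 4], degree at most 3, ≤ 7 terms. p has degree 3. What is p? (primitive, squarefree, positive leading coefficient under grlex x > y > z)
3*x*y*z - 2*y^3 + y*z^2 - x^2 - x*z

First, deg p = 3. The shape is more complex than any degree-2 surface.
Then, observable constraints: one x-axis crossing is at x = 0; it meets the y-axis at y = 0 (among the integer gridlines); the visible z-axis segment lies entirely on the surface.
Finally, fitting integer coefficients to these (and the overall shape) gives p.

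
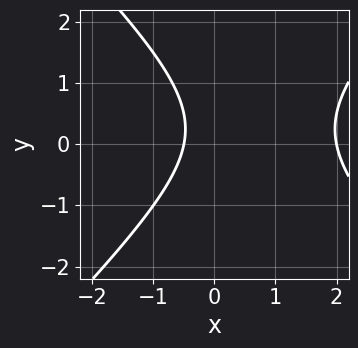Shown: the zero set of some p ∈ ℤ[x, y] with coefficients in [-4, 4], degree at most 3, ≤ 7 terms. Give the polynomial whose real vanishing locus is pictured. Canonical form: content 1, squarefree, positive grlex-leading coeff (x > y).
2*x^2 - 2*y^2 - 3*x + y - 2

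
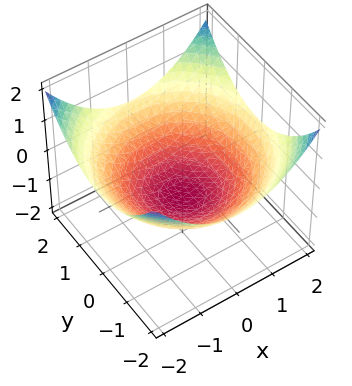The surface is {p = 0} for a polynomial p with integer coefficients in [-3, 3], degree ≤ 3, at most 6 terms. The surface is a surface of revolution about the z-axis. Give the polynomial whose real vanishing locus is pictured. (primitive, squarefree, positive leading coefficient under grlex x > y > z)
x^2 + y^2 - 3*z - 3

Degree: a generic line meets the surface in up to 2 points, so deg p = 2.
Symmetries: the z-axis is an axis of rotation, so x and y enter only as x² + y².
Reading off the gridlines: it meets the z-axis at z = -1 (among the integer gridlines); a circular section at z = 0 has radius between 1 and 2.
Solving for integer coefficients yields p as stated.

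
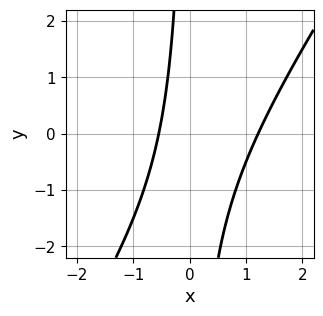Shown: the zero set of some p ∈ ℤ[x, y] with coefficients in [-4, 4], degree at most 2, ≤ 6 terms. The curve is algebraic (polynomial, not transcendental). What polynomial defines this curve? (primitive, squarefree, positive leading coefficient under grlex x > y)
3*x^2 - 2*x*y - 2*x - 2

The degree is 2 — the shape is more complex than any degree-1 curve.
From the axis intercepts and sections: the curve avoids every integer y-axis point in the box.
Together with the visible shape, these determine p as stated.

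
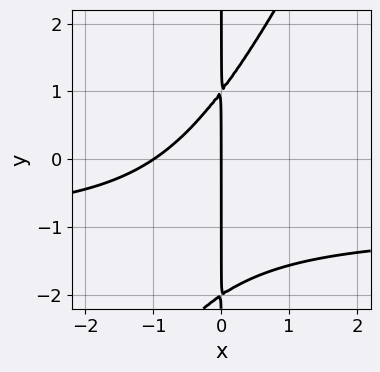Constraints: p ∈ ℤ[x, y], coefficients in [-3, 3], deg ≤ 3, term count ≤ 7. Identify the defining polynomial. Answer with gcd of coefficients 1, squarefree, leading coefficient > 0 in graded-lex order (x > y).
2*x^2*y - x*y^2 + 2*x^2 - x*y + 2*x

First, the degree is 3 — no degree-2 curve has this shape.
Next, reading off the gridlines: the x-axis gridline crossings are at x ∈ {-1, 0}; the visible y-axis segment lies entirely on the curve.
Finally, putting this together gives p.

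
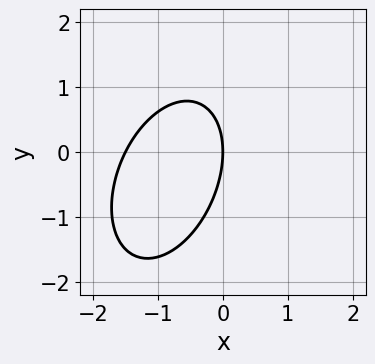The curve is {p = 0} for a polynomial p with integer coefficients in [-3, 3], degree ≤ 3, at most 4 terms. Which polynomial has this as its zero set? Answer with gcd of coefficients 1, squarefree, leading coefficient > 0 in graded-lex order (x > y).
2*x^2 - x*y + y^2 + 3*x

Degree: no degree-1 curve has this shape, so deg p = 2.
Against the integer gridlines: it crosses the x-axis at the gridline x = 0; it meets the y-axis at y = 0 (among the integer gridlines).
Assembling these constraints gives the stated polynomial.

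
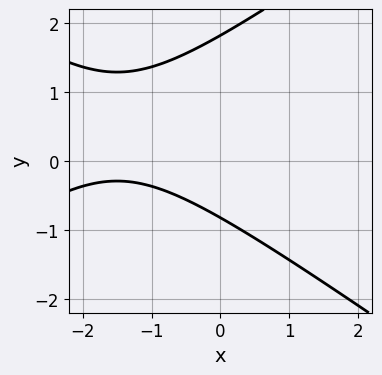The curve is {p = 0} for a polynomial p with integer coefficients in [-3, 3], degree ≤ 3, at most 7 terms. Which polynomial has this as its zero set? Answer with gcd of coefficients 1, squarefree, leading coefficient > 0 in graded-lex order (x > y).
The degree is 2 — a generic line meets the curve in up to 2 points.
Observable constraints: no x-intercept at any integer in the box.
These observations pin down the coefficients.

x^2 - 2*y^2 + 3*x + 2*y + 3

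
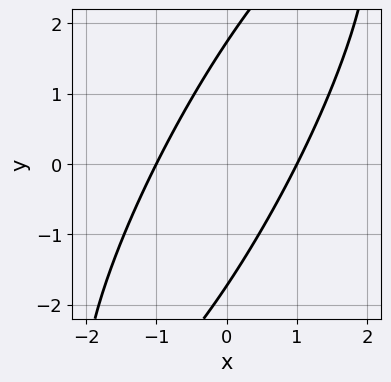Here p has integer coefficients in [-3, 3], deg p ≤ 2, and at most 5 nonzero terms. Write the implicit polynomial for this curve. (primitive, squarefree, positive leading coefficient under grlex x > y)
1. deg p = 2. A generic line meets the curve in up to 2 points.
2. From the visible intercepts: among the integer gridlines, it crosses the x-axis at x ∈ {-1, 1}.
3. Matching integer coefficients to the picture gives p.

3*x^2 - 3*x*y + y^2 - 3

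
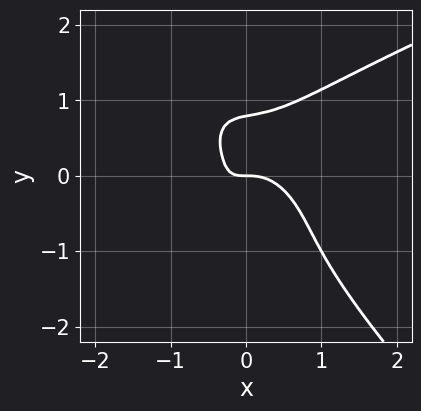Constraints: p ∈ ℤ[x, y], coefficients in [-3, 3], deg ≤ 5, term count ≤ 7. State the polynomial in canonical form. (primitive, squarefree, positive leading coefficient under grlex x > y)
2*x*y^3 + 2*y^4 - 3*x^3 - 2*x*y - y

(a) Degree: the shape is more complex than any degree-3 curve, so deg p = 4.
(b) From the visible intercepts: it meets the y-axis at y = 0 (among the integer gridlines); it crosses the x-axis at the gridline x = 0.
(c) Putting this together gives p.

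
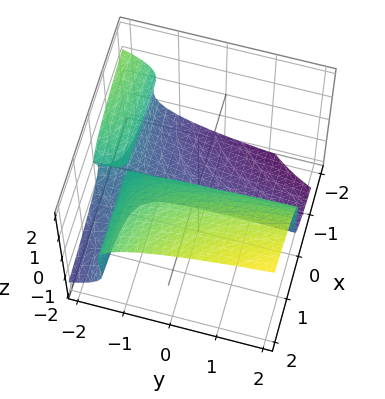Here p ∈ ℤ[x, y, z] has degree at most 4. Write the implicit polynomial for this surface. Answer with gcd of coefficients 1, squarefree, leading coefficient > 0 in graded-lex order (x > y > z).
2*z^3 - 2*x*y + 2*z^2 - 3*x

deg p = 3. The shape is more complex than any degree-2 surface.
Against the integer gridlines: the visible y-axis segment lies entirely on the surface; it crosses the x-axis at the gridline x = 0; among the integer gridlines, it crosses the z-axis at z ∈ {-1, 0}.
Fitting integer coefficients to these (and the overall shape) gives p.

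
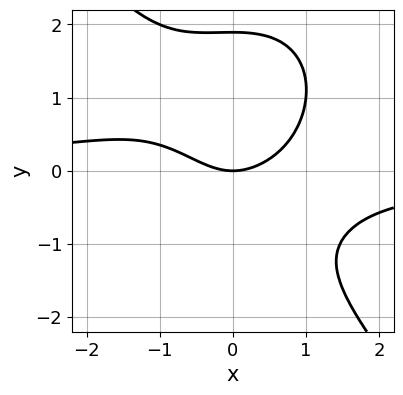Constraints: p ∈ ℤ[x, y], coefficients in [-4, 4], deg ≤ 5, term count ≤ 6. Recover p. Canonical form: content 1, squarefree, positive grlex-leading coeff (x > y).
1. Degree: no degree-3 curve has this shape, so deg p = 4.
2. Against the integer gridlines: one x-axis crossing is at x = 0; it crosses the y-axis at the gridline y = 0.
3. Matching integer coefficients to the picture gives p.

2*x^3*y + y^4 + 2*x^2 - 2*y^2 - 3*y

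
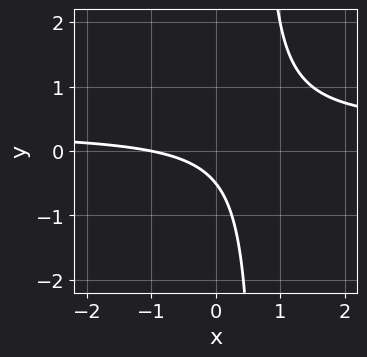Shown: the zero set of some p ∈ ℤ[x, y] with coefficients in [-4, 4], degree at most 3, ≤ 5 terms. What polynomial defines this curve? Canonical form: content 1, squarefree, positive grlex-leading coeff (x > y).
3*x*y - x - 2*y - 1

deg p = 2. A generic line meets the curve in up to 2 points.
From the axis intercepts and sections: it meets the x-axis at x = -1 (among the integer gridlines).
Together with the visible shape, these determine p as stated.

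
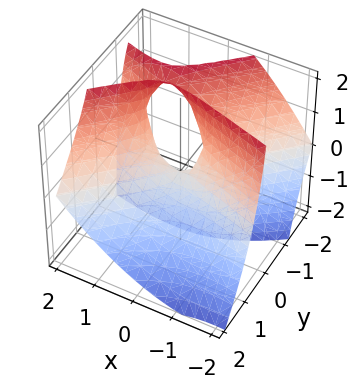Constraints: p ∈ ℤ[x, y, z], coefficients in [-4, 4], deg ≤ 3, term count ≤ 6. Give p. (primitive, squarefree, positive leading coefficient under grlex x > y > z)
deg p = 2. A generic line meets the surface in up to 2 points.
Checking where it meets the axes: it crosses the z-axis at the gridline z = 0; it meets the x-axis at x = 0 (among the integer gridlines); it crosses the y-axis at the gridline y = 0.
Together with the visible shape, these determine p as stated.

x^2 + 2*x*y - 3*y^2 - 3*y*z - z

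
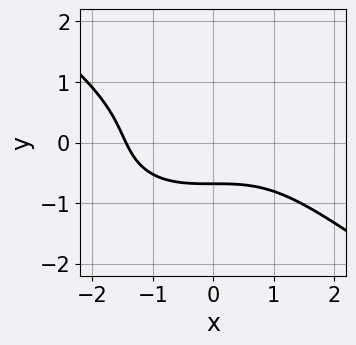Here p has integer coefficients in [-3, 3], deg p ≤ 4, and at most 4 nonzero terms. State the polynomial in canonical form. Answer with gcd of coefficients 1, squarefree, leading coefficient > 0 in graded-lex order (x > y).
First, degree: a generic line meets the curve in up to 3 points, so deg p = 3.
Finally, putting this together gives p.

x^3 + 3*y^3 + 3*y + 3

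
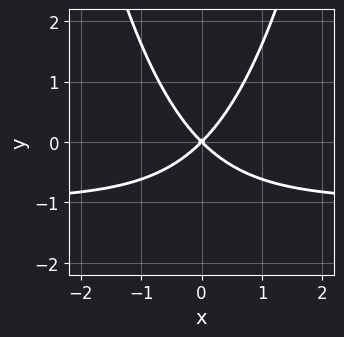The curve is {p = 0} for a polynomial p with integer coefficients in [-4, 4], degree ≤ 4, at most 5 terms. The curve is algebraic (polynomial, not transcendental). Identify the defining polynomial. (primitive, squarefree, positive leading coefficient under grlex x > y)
First, deg p = 3. A generic line meets the curve in up to 3 points.
Next, symmetries: the x ↦ −x reflection is a symmetry, so x appears only in even powers.
Next, observable constraints: it crosses the y-axis at the gridline y = 0; one x-axis crossing is at x = 0.
Finally, these observations pin down the coefficients.

x^2*y + x^2 - y^2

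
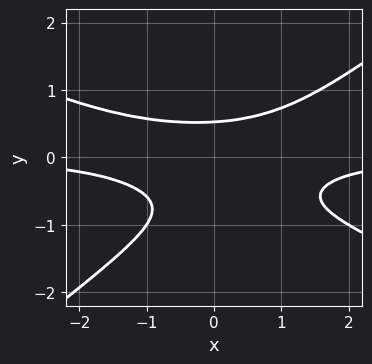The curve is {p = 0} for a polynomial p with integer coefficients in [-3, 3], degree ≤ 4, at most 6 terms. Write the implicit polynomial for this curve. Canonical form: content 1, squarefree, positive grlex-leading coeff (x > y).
1. The degree is 3 — the shape is more complex than any degree-2 curve.
2. Checking where it meets the axes: no x-intercept at any integer in the box.
3. These observations pin down the coefficients.

x^2*y + x*y^2 - 3*y^3 - 2*y^2 + 1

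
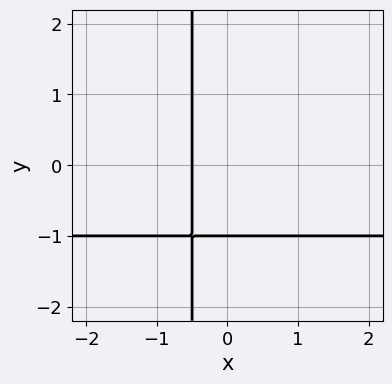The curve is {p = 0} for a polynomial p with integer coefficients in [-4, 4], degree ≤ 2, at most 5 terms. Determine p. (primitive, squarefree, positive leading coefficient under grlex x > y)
2*x*y + 2*x + y + 1

(a) deg p = 2. A generic line meets the curve in up to 2 points.
(b) From the axis intercepts and sections: it crosses the y-axis at the gridline y = -1.
(c) Together with the visible shape, these determine p as stated.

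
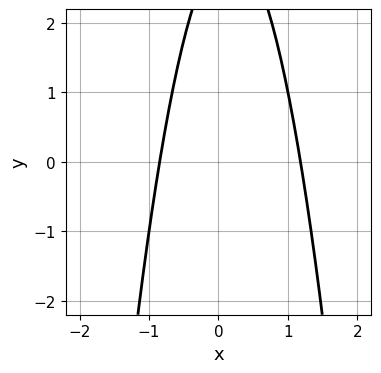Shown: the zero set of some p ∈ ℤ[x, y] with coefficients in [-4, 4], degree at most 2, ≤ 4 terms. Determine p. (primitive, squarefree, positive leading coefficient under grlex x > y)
3*x^2 - x + y - 3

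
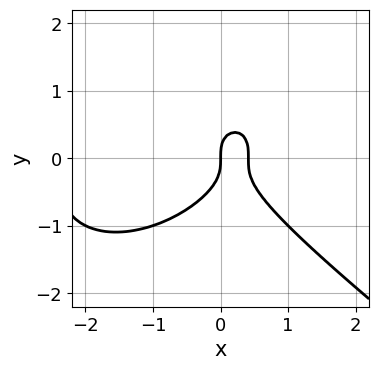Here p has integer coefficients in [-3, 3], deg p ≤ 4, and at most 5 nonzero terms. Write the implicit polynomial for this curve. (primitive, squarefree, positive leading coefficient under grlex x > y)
x^3 + 2*y^3 + 2*x^2 - x

First, the degree is 3 — a generic line meets the curve in up to 3 points.
Next, from the axis intercepts and sections: it crosses the y-axis at the gridline y = 0; it crosses the x-axis at the gridline x = 0.
Finally, fitting integer coefficients to these (and the overall shape) gives p.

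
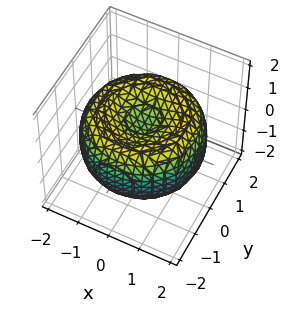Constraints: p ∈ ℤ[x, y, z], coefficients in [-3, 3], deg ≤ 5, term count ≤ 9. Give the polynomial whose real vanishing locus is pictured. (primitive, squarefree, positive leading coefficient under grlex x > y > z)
x^4 + 2*x^2*y^2 + y^4 - 3*x^2 - 3*y^2 + 3*z^2 - 1

(a) Degree: no degree-3 surface has this shape, so deg p = 4.
(b) Symmetries: every cross-section ⟂ z is a circle, so x, y appear only via x² + y².
(c) From the axis intercepts and sections: a circular section at z = 0 has radius between 1 and 2.
(d) The integer polynomial consistent with all of this is the stated p.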